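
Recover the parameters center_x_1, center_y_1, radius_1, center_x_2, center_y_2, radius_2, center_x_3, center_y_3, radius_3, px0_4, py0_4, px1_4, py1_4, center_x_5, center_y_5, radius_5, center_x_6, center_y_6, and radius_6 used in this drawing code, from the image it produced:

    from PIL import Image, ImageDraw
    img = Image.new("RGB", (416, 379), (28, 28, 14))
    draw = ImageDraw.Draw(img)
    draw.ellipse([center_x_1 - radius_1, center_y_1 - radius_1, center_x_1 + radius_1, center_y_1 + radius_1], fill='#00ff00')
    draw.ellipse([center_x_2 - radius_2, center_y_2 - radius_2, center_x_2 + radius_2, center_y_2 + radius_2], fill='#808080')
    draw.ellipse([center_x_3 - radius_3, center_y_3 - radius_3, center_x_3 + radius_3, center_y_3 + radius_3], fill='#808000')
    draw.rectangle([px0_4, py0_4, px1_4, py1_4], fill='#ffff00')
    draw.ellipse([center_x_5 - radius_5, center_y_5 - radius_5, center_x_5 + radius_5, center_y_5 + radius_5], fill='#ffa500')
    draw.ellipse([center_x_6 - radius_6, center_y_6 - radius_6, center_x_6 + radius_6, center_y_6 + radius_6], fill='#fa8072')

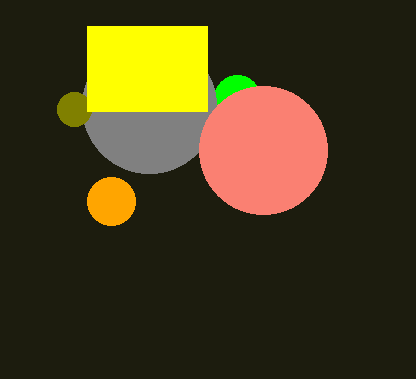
center_x_1 = 237; center_y_1 = 98; radius_1 = 23; center_x_2 = 149; center_y_2 = 106; radius_2 = 67; center_x_3 = 74; center_y_3 = 109; radius_3 = 17; px0_4 = 87; py0_4 = 26; px1_4 = 207; py1_4 = 111; center_x_5 = 111; center_y_5 = 201; radius_5 = 24; center_x_6 = 263; center_y_6 = 150; radius_6 = 64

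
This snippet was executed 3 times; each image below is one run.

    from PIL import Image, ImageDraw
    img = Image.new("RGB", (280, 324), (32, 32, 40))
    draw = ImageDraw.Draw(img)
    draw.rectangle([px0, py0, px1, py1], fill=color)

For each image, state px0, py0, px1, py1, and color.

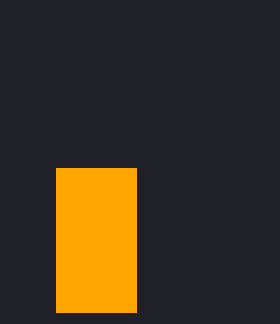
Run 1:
px0 = 56
py0 = 168
px1 = 136
py1 = 312
color = 'orange'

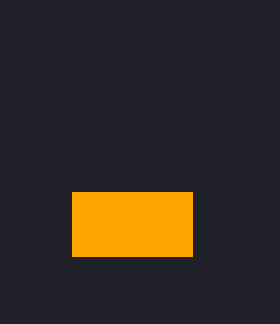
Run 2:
px0 = 72
py0 = 192
px1 = 192
py1 = 256
color = 'orange'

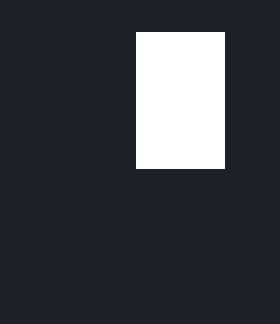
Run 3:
px0 = 136, py0 = 32, px1 = 224, py1 = 168, color = 'white'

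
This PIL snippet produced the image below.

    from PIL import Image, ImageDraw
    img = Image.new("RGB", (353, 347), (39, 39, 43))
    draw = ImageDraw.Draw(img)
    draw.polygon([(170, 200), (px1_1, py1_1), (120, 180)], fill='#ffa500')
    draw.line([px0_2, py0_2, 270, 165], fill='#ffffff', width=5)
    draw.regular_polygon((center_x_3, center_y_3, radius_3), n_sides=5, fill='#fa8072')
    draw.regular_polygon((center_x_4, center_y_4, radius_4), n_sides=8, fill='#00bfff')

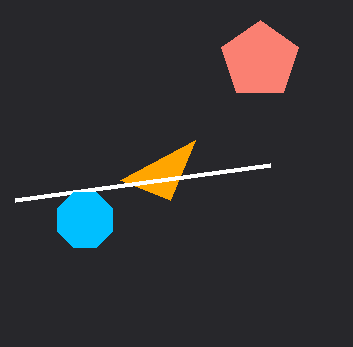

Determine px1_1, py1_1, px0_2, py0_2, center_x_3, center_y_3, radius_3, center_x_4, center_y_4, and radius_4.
px1_1 = 195
py1_1 = 140
px0_2 = 15
py0_2 = 200
center_x_3 = 260
center_y_3 = 60
radius_3 = 40
center_x_4 = 85
center_y_4 = 220
radius_4 = 30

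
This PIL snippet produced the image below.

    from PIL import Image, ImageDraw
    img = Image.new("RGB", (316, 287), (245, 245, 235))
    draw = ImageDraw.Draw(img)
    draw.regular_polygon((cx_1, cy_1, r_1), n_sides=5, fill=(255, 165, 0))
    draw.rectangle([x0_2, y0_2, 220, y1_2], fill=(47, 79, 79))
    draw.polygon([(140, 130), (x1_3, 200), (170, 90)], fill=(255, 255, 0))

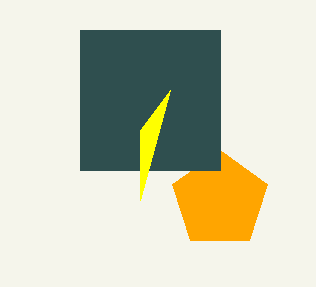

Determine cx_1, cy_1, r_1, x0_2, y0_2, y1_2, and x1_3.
cx_1 = 220, cy_1 = 200, r_1 = 50, x0_2 = 80, y0_2 = 30, y1_2 = 170, x1_3 = 140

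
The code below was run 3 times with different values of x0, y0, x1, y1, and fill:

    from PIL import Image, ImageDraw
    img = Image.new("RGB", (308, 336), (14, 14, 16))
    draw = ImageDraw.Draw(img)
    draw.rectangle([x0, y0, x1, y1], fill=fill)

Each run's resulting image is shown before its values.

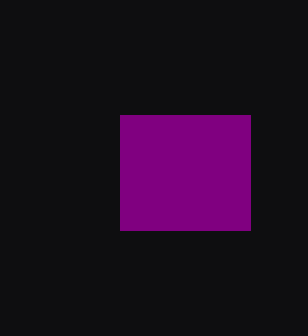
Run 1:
x0 = 120
y0 = 115
x1 = 250
y1 = 230
fill = 'purple'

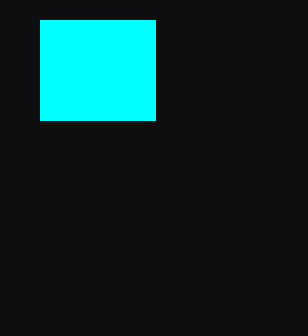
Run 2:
x0 = 40; y0 = 20; x1 = 155; y1 = 120; fill = 'cyan'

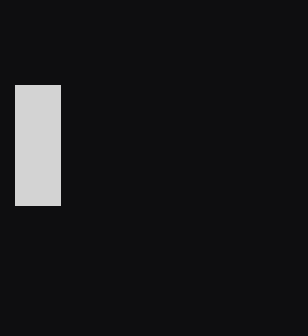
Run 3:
x0 = 15; y0 = 85; x1 = 60; y1 = 205; fill = 'lightgray'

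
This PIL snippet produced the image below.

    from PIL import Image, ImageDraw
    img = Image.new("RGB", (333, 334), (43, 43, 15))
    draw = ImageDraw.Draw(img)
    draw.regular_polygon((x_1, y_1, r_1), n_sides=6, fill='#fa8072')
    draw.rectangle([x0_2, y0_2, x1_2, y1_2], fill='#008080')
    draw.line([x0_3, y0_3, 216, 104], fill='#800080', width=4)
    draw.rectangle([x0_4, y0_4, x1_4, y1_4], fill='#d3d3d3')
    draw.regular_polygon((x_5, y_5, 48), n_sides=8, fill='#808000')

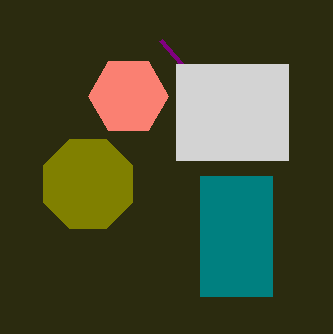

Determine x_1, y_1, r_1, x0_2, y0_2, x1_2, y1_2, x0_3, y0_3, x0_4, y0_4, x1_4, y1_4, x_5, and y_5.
x_1 = 128, y_1 = 96, r_1 = 40, x0_2 = 200, y0_2 = 176, x1_2 = 272, y1_2 = 296, x0_3 = 160, y0_3 = 40, x0_4 = 176, y0_4 = 64, x1_4 = 288, y1_4 = 160, x_5 = 88, y_5 = 184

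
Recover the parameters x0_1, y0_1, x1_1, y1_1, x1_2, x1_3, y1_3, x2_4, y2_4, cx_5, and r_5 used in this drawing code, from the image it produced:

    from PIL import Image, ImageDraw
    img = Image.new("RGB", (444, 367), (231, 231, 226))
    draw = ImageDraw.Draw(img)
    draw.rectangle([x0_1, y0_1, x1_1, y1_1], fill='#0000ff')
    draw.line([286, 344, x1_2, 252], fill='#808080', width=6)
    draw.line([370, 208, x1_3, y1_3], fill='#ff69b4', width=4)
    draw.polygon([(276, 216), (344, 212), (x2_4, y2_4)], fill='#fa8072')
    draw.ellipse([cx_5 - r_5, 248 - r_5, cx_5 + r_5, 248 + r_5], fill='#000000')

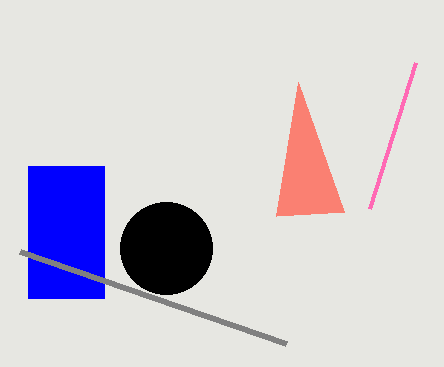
x0_1 = 28
y0_1 = 166
x1_1 = 104
y1_1 = 298
x1_2 = 20
x1_3 = 416
y1_3 = 62
x2_4 = 298
y2_4 = 82
cx_5 = 166
r_5 = 46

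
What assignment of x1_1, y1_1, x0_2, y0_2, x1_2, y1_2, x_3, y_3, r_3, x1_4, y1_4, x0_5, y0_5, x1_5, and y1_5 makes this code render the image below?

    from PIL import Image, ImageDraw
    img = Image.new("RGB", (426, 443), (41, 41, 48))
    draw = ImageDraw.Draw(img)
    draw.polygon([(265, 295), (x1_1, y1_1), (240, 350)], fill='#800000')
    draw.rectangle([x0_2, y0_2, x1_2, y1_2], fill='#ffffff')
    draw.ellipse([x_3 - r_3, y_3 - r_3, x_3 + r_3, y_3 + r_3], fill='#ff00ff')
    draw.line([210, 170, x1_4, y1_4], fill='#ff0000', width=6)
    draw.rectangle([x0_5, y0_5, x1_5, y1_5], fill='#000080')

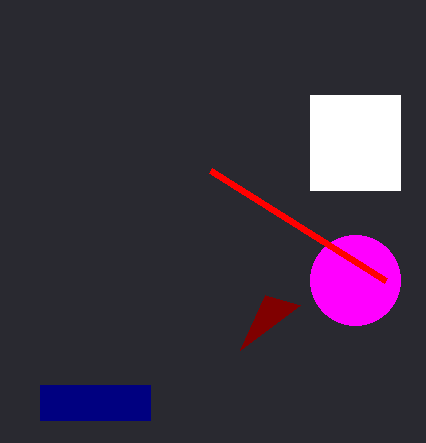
x1_1 = 300, y1_1 = 305, x0_2 = 310, y0_2 = 95, x1_2 = 400, y1_2 = 190, x_3 = 355, y_3 = 280, r_3 = 45, x1_4 = 385, y1_4 = 280, x0_5 = 40, y0_5 = 385, x1_5 = 150, y1_5 = 420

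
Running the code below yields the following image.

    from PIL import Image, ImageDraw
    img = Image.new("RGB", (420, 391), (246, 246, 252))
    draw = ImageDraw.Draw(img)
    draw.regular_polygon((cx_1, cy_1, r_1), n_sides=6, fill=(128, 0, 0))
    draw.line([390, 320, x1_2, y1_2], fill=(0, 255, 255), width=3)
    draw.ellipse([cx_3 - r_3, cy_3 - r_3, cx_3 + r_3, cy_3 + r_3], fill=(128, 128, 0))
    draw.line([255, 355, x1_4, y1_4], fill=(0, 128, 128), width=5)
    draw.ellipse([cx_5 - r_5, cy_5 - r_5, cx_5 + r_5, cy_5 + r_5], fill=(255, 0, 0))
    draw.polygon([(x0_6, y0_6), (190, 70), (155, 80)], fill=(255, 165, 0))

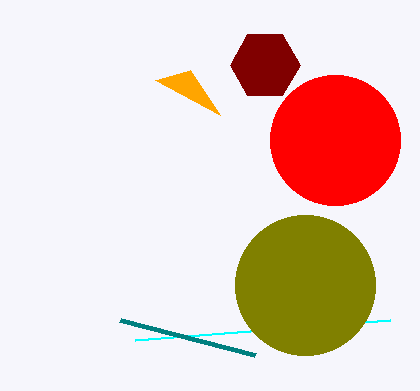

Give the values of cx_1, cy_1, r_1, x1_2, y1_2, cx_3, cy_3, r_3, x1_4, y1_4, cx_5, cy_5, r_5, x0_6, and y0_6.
cx_1 = 265, cy_1 = 65, r_1 = 35, x1_2 = 135, y1_2 = 340, cx_3 = 305, cy_3 = 285, r_3 = 70, x1_4 = 120, y1_4 = 320, cx_5 = 335, cy_5 = 140, r_5 = 65, x0_6 = 220, y0_6 = 115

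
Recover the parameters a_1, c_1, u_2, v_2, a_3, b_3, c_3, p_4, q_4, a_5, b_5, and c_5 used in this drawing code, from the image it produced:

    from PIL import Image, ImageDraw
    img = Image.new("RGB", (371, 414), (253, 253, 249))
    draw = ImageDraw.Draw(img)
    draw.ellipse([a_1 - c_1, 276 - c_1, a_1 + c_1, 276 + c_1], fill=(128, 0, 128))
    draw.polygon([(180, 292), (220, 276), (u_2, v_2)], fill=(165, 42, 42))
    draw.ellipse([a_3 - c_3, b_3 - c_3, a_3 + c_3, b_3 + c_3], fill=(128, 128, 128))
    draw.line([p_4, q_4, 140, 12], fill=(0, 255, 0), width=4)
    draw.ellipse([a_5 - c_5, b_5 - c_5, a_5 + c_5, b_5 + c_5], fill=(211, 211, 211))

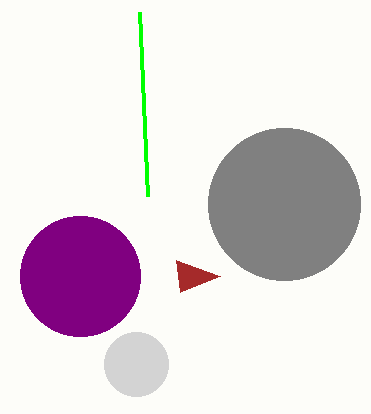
a_1 = 80
c_1 = 60
u_2 = 176
v_2 = 260
a_3 = 284
b_3 = 204
c_3 = 76
p_4 = 148
q_4 = 196
a_5 = 136
b_5 = 364
c_5 = 32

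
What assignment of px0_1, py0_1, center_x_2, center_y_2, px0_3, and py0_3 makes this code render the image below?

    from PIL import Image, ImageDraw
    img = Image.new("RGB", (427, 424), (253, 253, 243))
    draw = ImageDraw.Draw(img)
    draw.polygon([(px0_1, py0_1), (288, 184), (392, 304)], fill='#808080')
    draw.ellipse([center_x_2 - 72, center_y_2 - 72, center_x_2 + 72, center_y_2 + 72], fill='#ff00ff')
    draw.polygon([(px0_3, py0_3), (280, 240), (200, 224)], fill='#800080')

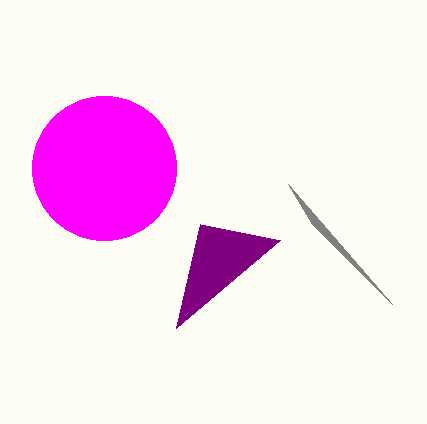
px0_1 = 312
py0_1 = 224
center_x_2 = 104
center_y_2 = 168
px0_3 = 176
py0_3 = 328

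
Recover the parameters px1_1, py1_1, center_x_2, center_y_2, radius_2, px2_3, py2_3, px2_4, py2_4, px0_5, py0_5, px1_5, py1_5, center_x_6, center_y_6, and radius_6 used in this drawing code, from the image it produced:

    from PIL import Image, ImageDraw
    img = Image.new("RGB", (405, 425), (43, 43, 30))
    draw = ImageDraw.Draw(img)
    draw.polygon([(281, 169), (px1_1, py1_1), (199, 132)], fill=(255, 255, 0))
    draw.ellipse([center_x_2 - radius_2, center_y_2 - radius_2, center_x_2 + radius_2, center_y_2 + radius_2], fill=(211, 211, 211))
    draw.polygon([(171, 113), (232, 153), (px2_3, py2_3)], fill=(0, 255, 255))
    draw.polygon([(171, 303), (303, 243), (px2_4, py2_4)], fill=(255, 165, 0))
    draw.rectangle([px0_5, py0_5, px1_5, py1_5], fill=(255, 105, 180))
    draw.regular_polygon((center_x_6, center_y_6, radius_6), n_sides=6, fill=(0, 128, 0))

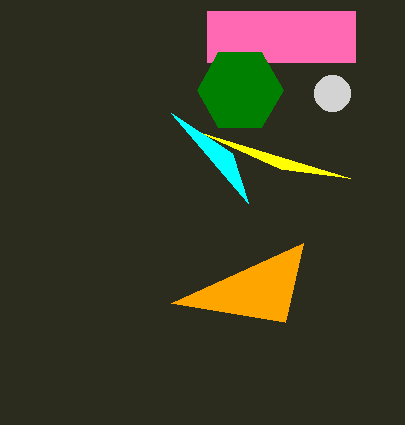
px1_1 = 350; py1_1 = 178; center_x_2 = 332; center_y_2 = 93; radius_2 = 18; px2_3 = 248; py2_3 = 203; px2_4 = 285; py2_4 = 322; px0_5 = 207; py0_5 = 11; px1_5 = 355; py1_5 = 62; center_x_6 = 240; center_y_6 = 90; radius_6 = 43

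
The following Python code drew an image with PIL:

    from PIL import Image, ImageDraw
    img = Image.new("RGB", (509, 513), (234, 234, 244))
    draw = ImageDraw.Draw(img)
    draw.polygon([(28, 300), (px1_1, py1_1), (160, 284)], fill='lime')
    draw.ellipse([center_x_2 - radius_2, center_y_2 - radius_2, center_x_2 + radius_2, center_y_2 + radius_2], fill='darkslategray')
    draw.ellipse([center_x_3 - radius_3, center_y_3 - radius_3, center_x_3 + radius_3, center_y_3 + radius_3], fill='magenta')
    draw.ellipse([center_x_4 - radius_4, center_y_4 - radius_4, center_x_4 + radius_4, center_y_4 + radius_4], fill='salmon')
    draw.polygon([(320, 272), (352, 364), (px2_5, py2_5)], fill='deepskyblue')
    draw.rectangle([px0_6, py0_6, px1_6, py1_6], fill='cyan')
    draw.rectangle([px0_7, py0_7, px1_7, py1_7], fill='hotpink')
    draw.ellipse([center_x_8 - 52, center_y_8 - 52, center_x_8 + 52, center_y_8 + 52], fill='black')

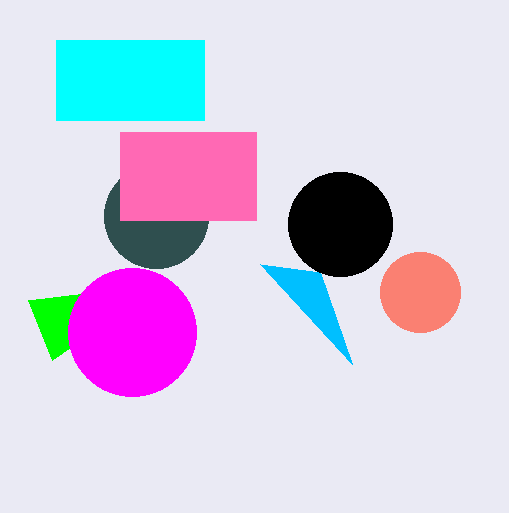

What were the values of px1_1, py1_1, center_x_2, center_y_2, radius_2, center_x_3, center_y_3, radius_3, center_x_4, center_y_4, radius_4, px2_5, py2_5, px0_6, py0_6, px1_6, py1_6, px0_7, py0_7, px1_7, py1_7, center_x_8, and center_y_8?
px1_1 = 52; py1_1 = 360; center_x_2 = 156; center_y_2 = 216; radius_2 = 52; center_x_3 = 132; center_y_3 = 332; radius_3 = 64; center_x_4 = 420; center_y_4 = 292; radius_4 = 40; px2_5 = 260; py2_5 = 264; px0_6 = 56; py0_6 = 40; px1_6 = 204; py1_6 = 120; px0_7 = 120; py0_7 = 132; px1_7 = 256; py1_7 = 220; center_x_8 = 340; center_y_8 = 224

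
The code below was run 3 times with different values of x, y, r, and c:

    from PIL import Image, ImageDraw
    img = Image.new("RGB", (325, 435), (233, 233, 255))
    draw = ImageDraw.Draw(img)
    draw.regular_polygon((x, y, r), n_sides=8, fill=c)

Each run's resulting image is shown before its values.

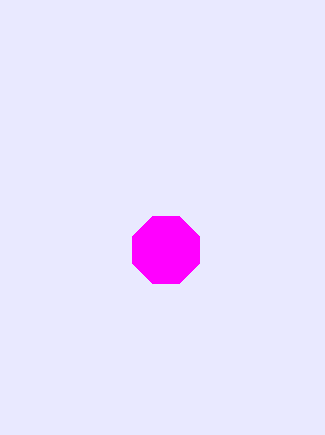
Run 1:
x = 166, y = 250, r = 36, c = 'magenta'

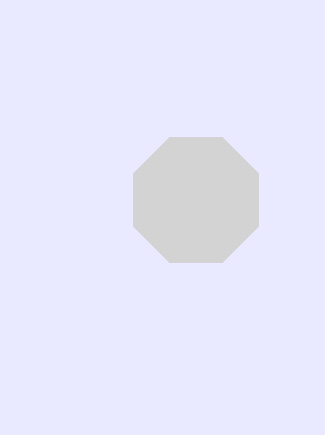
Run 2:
x = 196; y = 200; r = 68; c = 'lightgray'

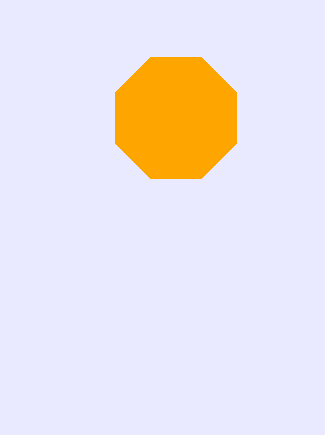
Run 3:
x = 176, y = 118, r = 66, c = 'orange'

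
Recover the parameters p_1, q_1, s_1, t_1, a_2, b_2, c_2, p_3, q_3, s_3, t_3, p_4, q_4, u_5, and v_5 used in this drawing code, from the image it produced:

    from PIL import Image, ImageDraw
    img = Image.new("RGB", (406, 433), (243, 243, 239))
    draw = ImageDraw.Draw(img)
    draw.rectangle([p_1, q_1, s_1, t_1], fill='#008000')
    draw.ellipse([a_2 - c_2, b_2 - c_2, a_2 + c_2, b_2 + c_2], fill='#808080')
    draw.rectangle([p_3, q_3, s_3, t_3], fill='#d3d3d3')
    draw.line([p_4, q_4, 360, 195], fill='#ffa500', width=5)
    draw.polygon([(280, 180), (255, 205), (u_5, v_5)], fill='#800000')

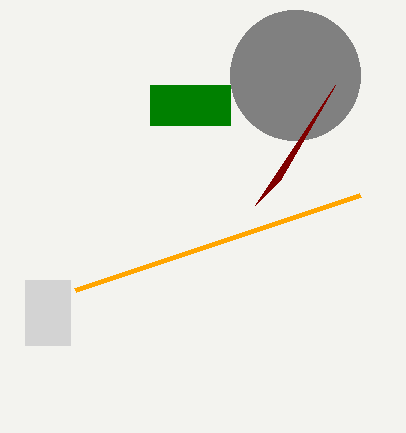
p_1 = 150
q_1 = 85
s_1 = 230
t_1 = 125
a_2 = 295
b_2 = 75
c_2 = 65
p_3 = 25
q_3 = 280
s_3 = 70
t_3 = 345
p_4 = 75
q_4 = 290
u_5 = 335
v_5 = 85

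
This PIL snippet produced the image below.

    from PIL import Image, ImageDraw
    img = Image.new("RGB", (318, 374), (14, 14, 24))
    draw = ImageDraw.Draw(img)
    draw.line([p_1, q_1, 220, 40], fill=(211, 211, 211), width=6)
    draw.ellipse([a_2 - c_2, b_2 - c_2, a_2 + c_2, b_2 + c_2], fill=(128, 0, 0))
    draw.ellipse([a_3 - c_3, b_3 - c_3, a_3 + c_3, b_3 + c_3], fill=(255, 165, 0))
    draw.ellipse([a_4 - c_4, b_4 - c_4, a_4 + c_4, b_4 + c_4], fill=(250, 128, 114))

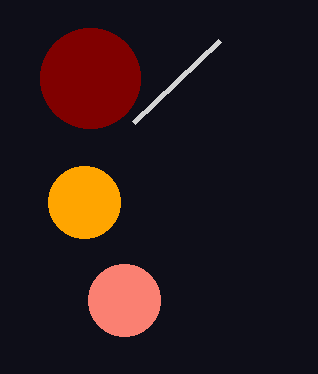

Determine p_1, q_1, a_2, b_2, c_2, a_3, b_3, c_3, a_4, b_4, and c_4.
p_1 = 134, q_1 = 122, a_2 = 90, b_2 = 78, c_2 = 50, a_3 = 84, b_3 = 202, c_3 = 36, a_4 = 124, b_4 = 300, c_4 = 36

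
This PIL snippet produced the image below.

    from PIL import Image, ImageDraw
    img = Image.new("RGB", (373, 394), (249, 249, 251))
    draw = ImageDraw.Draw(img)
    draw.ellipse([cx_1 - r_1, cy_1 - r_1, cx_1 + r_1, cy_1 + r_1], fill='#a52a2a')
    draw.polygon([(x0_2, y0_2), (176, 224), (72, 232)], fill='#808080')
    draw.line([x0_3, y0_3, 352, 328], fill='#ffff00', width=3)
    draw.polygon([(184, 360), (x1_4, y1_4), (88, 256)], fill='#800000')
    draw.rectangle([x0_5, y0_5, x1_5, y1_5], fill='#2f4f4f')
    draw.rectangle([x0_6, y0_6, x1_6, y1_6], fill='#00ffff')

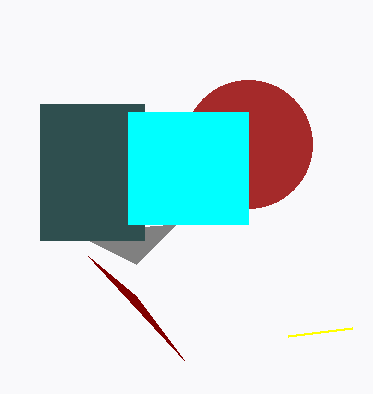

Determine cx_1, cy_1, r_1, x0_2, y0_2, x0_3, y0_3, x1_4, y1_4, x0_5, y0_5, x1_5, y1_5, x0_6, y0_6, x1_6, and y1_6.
cx_1 = 248
cy_1 = 144
r_1 = 64
x0_2 = 136
y0_2 = 264
x0_3 = 288
y0_3 = 336
x1_4 = 136
y1_4 = 296
x0_5 = 40
y0_5 = 104
x1_5 = 144
y1_5 = 240
x0_6 = 128
y0_6 = 112
x1_6 = 248
y1_6 = 224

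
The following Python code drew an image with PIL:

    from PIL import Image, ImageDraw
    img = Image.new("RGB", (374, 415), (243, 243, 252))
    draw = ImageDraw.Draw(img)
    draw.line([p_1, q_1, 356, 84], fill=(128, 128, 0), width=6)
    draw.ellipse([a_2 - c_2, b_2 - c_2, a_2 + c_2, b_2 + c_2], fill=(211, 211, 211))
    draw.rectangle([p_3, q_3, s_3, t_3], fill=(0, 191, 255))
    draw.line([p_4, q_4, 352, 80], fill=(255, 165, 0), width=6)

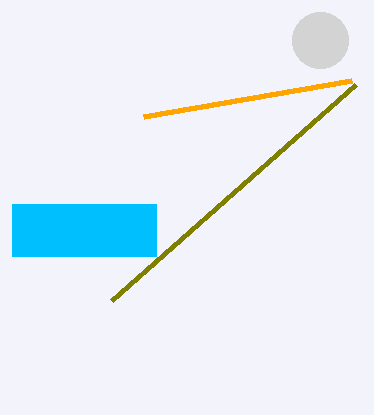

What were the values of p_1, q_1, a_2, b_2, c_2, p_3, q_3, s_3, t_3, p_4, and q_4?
p_1 = 112, q_1 = 300, a_2 = 320, b_2 = 40, c_2 = 28, p_3 = 12, q_3 = 204, s_3 = 156, t_3 = 256, p_4 = 144, q_4 = 116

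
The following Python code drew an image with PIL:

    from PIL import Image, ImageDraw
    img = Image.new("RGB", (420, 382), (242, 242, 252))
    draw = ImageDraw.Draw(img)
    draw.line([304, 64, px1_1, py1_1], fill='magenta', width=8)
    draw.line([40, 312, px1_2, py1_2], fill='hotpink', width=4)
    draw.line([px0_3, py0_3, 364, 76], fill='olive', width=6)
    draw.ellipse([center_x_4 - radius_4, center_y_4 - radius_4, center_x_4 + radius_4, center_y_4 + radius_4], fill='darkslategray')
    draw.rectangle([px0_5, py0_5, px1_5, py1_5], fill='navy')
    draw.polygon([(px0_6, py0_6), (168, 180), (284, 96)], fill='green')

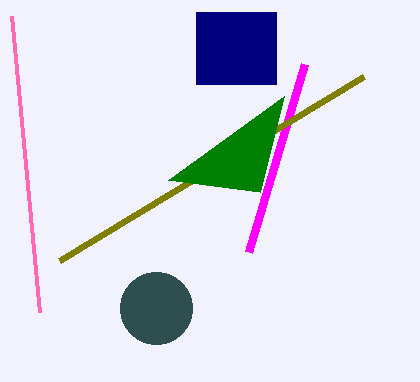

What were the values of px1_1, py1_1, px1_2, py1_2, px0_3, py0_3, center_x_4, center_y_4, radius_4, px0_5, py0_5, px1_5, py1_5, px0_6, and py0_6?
px1_1 = 248
py1_1 = 252
px1_2 = 12
py1_2 = 16
px0_3 = 60
py0_3 = 260
center_x_4 = 156
center_y_4 = 308
radius_4 = 36
px0_5 = 196
py0_5 = 12
px1_5 = 276
py1_5 = 84
px0_6 = 260
py0_6 = 192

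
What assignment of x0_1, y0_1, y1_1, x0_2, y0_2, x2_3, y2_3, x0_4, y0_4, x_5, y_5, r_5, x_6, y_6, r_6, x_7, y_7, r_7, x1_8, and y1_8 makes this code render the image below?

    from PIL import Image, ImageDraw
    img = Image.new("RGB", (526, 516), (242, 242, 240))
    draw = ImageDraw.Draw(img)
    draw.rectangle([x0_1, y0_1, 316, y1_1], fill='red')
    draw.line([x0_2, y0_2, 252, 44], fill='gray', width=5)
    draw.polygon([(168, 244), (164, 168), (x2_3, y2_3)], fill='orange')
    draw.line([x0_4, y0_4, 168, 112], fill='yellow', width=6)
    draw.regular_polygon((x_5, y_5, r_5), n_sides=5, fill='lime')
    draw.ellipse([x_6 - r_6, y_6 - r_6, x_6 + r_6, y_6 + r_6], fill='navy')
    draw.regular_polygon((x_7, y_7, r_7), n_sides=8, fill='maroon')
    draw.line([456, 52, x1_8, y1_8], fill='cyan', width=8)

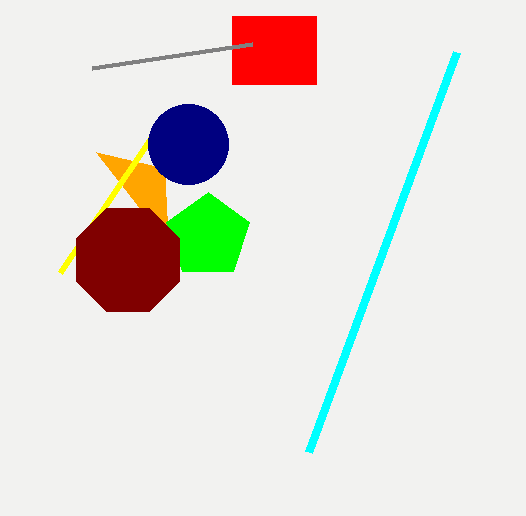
x0_1 = 232
y0_1 = 16
y1_1 = 84
x0_2 = 92
y0_2 = 68
x2_3 = 96
y2_3 = 152
x0_4 = 60
y0_4 = 272
x_5 = 208
y_5 = 236
r_5 = 44
x_6 = 188
y_6 = 144
r_6 = 40
x_7 = 128
y_7 = 260
r_7 = 56
x1_8 = 308
y1_8 = 452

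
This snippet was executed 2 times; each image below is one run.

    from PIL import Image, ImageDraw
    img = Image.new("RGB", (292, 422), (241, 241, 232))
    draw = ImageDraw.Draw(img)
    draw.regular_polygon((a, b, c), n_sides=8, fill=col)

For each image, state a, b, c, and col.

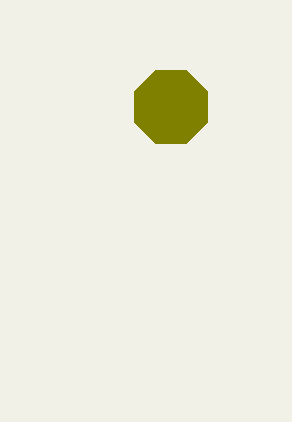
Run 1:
a = 171
b = 107
c = 40
col = 'olive'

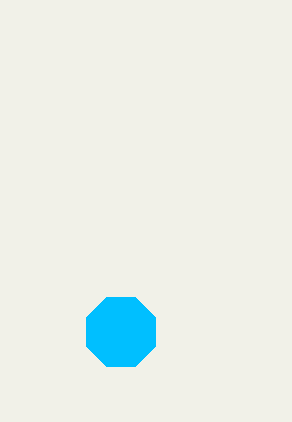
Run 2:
a = 121, b = 332, c = 37, col = 'deepskyblue'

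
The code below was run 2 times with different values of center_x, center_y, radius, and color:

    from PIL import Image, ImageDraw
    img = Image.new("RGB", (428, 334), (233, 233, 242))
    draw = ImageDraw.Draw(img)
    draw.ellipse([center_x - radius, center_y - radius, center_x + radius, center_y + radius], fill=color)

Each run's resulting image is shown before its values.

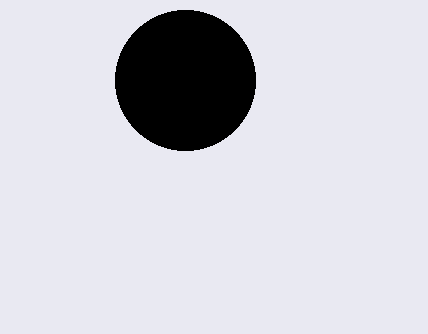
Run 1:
center_x = 185
center_y = 80
radius = 70
color = 'black'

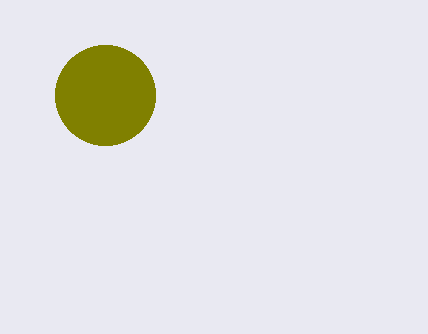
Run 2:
center_x = 105
center_y = 95
radius = 50
color = 'olive'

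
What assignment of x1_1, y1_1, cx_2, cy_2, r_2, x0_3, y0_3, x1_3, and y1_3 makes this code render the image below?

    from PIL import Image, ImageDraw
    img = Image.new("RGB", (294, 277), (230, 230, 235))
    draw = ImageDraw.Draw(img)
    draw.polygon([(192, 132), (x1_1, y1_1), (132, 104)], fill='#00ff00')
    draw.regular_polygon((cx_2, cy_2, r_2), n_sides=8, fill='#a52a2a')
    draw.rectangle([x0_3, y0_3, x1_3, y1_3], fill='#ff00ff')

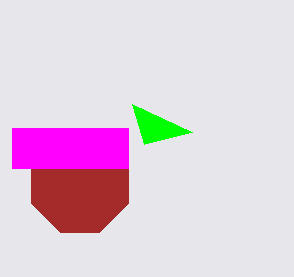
x1_1 = 144
y1_1 = 144
cx_2 = 80
cy_2 = 184
r_2 = 52
x0_3 = 12
y0_3 = 128
x1_3 = 128
y1_3 = 168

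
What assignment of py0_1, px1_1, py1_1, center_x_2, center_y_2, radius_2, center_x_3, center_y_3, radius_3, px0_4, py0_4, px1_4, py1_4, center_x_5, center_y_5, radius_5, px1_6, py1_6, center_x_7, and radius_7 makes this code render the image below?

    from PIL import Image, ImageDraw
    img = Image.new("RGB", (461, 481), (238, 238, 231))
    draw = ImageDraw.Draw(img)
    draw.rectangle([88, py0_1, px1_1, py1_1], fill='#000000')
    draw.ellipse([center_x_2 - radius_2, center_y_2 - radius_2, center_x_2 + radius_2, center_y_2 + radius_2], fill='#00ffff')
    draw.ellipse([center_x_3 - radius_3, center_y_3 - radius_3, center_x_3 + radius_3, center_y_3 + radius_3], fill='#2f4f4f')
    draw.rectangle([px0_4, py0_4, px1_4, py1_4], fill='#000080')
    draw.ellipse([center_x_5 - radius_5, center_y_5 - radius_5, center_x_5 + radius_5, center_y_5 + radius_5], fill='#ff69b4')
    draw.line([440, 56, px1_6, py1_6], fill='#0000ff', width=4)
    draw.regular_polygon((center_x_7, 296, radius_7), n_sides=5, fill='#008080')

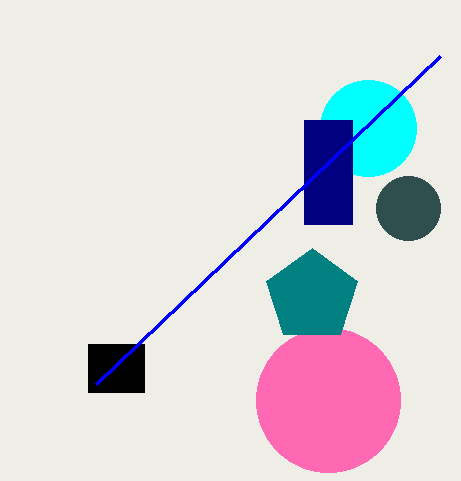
py0_1 = 344, px1_1 = 144, py1_1 = 392, center_x_2 = 368, center_y_2 = 128, radius_2 = 48, center_x_3 = 408, center_y_3 = 208, radius_3 = 32, px0_4 = 304, py0_4 = 120, px1_4 = 352, py1_4 = 224, center_x_5 = 328, center_y_5 = 400, radius_5 = 72, px1_6 = 96, py1_6 = 384, center_x_7 = 312, radius_7 = 48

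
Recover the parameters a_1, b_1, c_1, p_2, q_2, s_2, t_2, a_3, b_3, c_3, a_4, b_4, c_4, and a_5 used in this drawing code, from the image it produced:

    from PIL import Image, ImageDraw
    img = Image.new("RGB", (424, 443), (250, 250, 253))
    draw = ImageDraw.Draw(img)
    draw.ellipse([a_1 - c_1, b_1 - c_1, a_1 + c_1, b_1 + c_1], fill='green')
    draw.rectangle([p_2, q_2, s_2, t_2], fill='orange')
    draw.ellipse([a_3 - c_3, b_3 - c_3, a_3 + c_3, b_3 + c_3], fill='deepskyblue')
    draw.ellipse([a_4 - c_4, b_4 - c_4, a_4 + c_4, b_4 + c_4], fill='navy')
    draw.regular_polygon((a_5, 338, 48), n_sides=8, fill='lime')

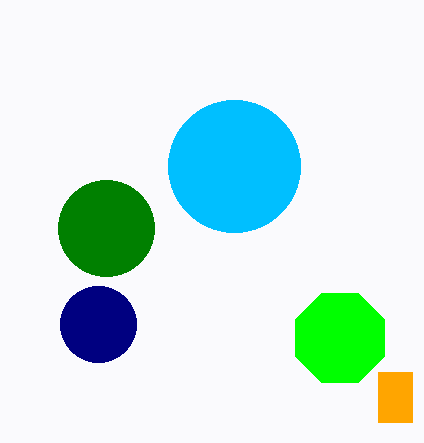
a_1 = 106, b_1 = 228, c_1 = 48, p_2 = 378, q_2 = 372, s_2 = 412, t_2 = 422, a_3 = 234, b_3 = 166, c_3 = 66, a_4 = 98, b_4 = 324, c_4 = 38, a_5 = 340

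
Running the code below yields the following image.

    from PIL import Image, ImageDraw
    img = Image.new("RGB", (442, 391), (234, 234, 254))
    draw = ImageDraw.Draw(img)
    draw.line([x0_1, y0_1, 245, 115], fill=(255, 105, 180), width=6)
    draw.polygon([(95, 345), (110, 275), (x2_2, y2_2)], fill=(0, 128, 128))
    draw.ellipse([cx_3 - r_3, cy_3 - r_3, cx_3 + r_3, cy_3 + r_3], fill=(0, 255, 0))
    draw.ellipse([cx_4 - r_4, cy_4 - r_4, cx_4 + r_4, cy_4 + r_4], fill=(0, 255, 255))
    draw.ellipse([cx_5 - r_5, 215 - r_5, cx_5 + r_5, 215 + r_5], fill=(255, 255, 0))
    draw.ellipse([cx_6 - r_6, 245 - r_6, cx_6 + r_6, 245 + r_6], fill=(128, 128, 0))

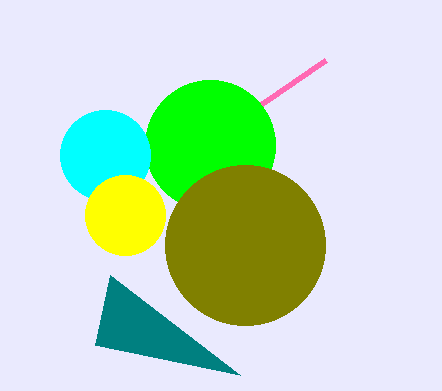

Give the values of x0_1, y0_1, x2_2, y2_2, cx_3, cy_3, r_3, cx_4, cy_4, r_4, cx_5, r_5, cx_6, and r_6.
x0_1 = 325, y0_1 = 60, x2_2 = 240, y2_2 = 375, cx_3 = 210, cy_3 = 145, r_3 = 65, cx_4 = 105, cy_4 = 155, r_4 = 45, cx_5 = 125, r_5 = 40, cx_6 = 245, r_6 = 80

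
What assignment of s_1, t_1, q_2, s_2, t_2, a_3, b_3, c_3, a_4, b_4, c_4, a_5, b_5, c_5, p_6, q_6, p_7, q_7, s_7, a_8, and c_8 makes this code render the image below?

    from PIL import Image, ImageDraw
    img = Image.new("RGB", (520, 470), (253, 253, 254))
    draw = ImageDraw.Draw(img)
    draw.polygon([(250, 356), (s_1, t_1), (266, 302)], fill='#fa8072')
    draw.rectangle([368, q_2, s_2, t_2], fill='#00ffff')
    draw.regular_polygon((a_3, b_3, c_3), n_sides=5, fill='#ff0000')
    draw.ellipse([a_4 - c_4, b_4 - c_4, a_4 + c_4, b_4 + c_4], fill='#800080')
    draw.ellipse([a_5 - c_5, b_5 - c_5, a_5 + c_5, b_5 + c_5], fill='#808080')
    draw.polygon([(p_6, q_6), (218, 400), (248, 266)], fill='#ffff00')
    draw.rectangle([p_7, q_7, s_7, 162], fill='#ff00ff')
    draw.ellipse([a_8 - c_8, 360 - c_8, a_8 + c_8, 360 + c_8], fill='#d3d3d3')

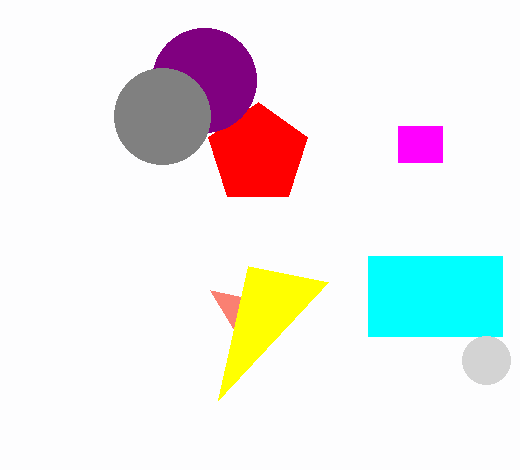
s_1 = 210
t_1 = 290
q_2 = 256
s_2 = 502
t_2 = 336
a_3 = 258
b_3 = 154
c_3 = 52
a_4 = 204
b_4 = 80
c_4 = 52
a_5 = 162
b_5 = 116
c_5 = 48
p_6 = 328
q_6 = 282
p_7 = 398
q_7 = 126
s_7 = 442
a_8 = 486
c_8 = 24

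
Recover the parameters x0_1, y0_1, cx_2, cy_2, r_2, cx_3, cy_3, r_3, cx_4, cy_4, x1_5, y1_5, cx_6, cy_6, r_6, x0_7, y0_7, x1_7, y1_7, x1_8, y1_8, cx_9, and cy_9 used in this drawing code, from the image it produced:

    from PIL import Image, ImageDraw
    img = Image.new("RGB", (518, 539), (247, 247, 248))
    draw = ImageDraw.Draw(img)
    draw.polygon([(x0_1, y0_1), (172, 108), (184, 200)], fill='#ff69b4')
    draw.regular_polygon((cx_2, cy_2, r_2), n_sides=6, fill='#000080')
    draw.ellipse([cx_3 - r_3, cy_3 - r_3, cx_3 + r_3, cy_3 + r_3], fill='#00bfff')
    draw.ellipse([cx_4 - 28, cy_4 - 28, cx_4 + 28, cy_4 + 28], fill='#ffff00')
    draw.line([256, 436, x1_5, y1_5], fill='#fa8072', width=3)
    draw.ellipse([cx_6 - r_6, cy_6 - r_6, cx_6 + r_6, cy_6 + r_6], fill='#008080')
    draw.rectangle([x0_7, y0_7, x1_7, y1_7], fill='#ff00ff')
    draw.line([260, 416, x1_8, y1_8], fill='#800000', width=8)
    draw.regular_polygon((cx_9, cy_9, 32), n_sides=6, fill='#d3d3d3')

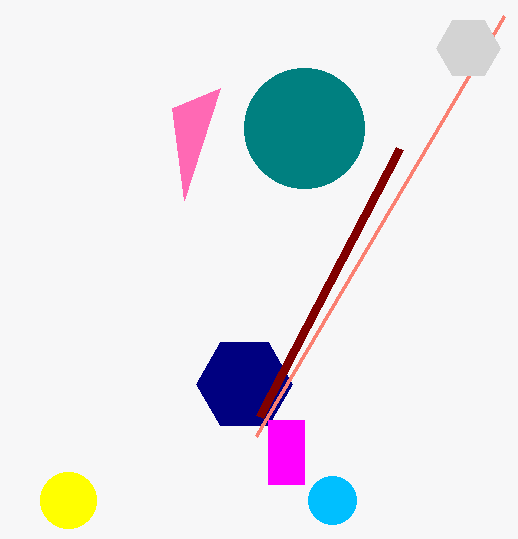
x0_1 = 220
y0_1 = 88
cx_2 = 244
cy_2 = 384
r_2 = 48
cx_3 = 332
cy_3 = 500
r_3 = 24
cx_4 = 68
cy_4 = 500
x1_5 = 504
y1_5 = 16
cx_6 = 304
cy_6 = 128
r_6 = 60
x0_7 = 268
y0_7 = 420
x1_7 = 304
y1_7 = 484
x1_8 = 400
y1_8 = 148
cx_9 = 468
cy_9 = 48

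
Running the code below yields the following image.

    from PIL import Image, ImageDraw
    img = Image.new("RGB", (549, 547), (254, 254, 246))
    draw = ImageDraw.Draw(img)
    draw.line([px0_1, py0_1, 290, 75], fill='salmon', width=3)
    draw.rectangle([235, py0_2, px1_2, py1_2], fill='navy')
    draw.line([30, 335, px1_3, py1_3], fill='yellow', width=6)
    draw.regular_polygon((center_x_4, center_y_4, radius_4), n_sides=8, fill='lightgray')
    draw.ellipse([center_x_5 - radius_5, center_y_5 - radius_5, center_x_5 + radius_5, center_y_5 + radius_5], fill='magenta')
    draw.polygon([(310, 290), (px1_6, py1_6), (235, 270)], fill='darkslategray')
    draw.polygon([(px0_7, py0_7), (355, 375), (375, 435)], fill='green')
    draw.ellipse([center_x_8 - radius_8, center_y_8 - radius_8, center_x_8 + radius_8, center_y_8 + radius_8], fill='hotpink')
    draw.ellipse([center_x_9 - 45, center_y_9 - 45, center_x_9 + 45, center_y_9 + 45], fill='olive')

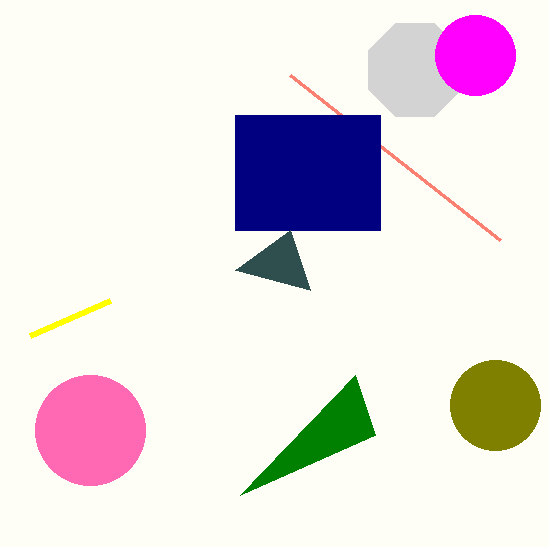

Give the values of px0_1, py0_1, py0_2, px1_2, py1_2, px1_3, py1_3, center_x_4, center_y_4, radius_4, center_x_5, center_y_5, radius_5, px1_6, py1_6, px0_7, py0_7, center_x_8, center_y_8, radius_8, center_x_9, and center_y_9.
px0_1 = 500, py0_1 = 240, py0_2 = 115, px1_2 = 380, py1_2 = 230, px1_3 = 110, py1_3 = 300, center_x_4 = 415, center_y_4 = 70, radius_4 = 50, center_x_5 = 475, center_y_5 = 55, radius_5 = 40, px1_6 = 290, py1_6 = 230, px0_7 = 240, py0_7 = 495, center_x_8 = 90, center_y_8 = 430, radius_8 = 55, center_x_9 = 495, center_y_9 = 405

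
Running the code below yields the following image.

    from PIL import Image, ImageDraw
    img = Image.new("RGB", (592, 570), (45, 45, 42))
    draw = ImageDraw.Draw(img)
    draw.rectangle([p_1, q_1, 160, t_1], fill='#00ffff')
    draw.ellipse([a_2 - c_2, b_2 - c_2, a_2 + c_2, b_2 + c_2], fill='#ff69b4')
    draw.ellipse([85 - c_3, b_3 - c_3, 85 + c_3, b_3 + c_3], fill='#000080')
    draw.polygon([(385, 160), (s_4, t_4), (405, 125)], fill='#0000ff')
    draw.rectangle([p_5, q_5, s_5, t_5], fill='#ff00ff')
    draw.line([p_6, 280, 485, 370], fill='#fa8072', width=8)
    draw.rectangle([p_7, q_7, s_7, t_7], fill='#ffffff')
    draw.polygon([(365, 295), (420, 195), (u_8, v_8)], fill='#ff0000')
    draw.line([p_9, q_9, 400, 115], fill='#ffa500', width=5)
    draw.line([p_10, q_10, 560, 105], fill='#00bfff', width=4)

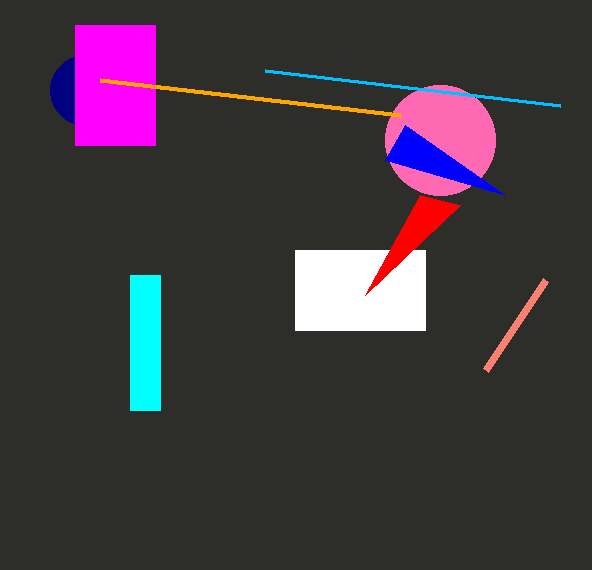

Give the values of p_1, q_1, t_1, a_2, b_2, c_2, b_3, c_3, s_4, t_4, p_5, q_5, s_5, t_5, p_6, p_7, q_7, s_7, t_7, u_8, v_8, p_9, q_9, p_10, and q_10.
p_1 = 130
q_1 = 275
t_1 = 410
a_2 = 440
b_2 = 140
c_2 = 55
b_3 = 90
c_3 = 35
s_4 = 505
t_4 = 195
p_5 = 75
q_5 = 25
s_5 = 155
t_5 = 145
p_6 = 545
p_7 = 295
q_7 = 250
s_7 = 425
t_7 = 330
u_8 = 460
v_8 = 205
p_9 = 100
q_9 = 80
p_10 = 265
q_10 = 70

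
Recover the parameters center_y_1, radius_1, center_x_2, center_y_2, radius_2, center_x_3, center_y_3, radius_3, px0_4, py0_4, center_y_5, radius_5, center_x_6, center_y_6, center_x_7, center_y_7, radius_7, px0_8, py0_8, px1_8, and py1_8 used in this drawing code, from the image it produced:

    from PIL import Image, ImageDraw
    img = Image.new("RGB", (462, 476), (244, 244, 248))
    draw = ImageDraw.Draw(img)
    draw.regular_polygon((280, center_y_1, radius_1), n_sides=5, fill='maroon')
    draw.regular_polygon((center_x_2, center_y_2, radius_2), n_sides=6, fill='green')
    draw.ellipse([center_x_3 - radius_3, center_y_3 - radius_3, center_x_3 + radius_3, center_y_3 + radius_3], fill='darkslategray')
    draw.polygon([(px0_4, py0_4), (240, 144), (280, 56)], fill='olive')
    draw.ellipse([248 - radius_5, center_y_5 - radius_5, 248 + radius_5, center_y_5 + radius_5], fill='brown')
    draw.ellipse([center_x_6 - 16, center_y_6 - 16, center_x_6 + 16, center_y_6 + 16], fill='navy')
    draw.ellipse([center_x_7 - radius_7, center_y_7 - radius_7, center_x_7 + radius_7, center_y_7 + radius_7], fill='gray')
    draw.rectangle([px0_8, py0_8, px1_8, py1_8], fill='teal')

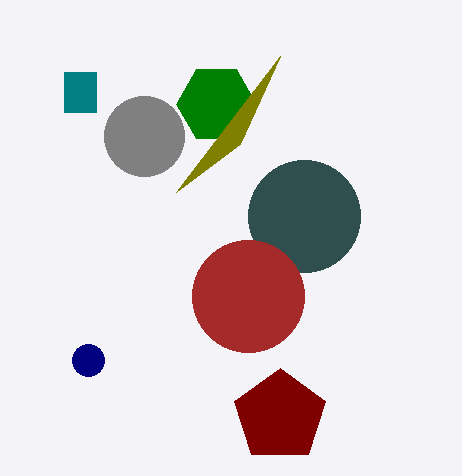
center_y_1 = 416, radius_1 = 48, center_x_2 = 216, center_y_2 = 104, radius_2 = 40, center_x_3 = 304, center_y_3 = 216, radius_3 = 56, px0_4 = 176, py0_4 = 192, center_y_5 = 296, radius_5 = 56, center_x_6 = 88, center_y_6 = 360, center_x_7 = 144, center_y_7 = 136, radius_7 = 40, px0_8 = 64, py0_8 = 72, px1_8 = 96, py1_8 = 112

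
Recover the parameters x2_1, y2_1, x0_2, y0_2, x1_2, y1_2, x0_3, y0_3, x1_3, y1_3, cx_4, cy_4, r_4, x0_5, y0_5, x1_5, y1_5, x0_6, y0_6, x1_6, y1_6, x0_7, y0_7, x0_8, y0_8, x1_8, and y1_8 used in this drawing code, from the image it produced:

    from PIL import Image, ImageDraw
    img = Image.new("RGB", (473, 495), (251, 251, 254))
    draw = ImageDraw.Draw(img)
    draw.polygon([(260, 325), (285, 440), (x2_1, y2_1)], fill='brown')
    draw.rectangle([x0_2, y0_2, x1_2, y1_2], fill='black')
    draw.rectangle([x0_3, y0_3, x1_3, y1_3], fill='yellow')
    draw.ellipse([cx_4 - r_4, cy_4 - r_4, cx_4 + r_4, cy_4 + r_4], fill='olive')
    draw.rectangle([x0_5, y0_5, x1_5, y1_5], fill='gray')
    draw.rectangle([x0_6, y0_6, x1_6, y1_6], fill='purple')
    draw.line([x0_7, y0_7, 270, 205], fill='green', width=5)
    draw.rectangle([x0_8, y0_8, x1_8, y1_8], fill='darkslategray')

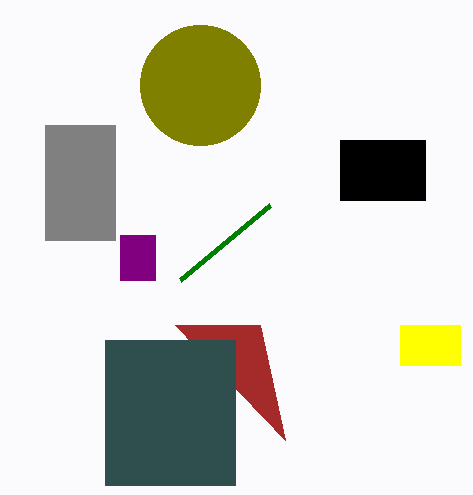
x2_1 = 175, y2_1 = 325, x0_2 = 340, y0_2 = 140, x1_2 = 425, y1_2 = 200, x0_3 = 400, y0_3 = 325, x1_3 = 460, y1_3 = 365, cx_4 = 200, cy_4 = 85, r_4 = 60, x0_5 = 45, y0_5 = 125, x1_5 = 115, y1_5 = 240, x0_6 = 120, y0_6 = 235, x1_6 = 155, y1_6 = 280, x0_7 = 180, y0_7 = 280, x0_8 = 105, y0_8 = 340, x1_8 = 235, y1_8 = 485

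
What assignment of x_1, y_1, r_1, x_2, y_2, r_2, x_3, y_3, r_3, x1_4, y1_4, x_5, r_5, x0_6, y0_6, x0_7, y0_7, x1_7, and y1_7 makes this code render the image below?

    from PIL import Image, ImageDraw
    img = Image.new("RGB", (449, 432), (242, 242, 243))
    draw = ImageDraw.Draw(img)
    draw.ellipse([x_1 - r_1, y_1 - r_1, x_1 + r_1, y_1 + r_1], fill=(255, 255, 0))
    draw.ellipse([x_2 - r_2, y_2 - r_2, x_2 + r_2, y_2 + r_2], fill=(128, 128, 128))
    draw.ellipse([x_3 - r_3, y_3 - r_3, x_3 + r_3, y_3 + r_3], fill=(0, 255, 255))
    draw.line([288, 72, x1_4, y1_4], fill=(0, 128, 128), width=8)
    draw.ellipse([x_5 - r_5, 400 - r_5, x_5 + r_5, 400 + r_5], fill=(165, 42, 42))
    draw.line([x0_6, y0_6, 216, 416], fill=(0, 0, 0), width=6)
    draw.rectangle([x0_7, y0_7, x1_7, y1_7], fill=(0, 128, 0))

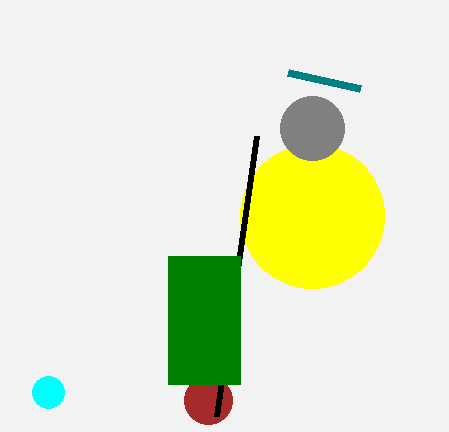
x_1 = 312, y_1 = 216, r_1 = 72, x_2 = 312, y_2 = 128, r_2 = 32, x_3 = 48, y_3 = 392, r_3 = 16, x1_4 = 360, y1_4 = 88, x_5 = 208, r_5 = 24, x0_6 = 256, y0_6 = 136, x0_7 = 168, y0_7 = 256, x1_7 = 240, y1_7 = 384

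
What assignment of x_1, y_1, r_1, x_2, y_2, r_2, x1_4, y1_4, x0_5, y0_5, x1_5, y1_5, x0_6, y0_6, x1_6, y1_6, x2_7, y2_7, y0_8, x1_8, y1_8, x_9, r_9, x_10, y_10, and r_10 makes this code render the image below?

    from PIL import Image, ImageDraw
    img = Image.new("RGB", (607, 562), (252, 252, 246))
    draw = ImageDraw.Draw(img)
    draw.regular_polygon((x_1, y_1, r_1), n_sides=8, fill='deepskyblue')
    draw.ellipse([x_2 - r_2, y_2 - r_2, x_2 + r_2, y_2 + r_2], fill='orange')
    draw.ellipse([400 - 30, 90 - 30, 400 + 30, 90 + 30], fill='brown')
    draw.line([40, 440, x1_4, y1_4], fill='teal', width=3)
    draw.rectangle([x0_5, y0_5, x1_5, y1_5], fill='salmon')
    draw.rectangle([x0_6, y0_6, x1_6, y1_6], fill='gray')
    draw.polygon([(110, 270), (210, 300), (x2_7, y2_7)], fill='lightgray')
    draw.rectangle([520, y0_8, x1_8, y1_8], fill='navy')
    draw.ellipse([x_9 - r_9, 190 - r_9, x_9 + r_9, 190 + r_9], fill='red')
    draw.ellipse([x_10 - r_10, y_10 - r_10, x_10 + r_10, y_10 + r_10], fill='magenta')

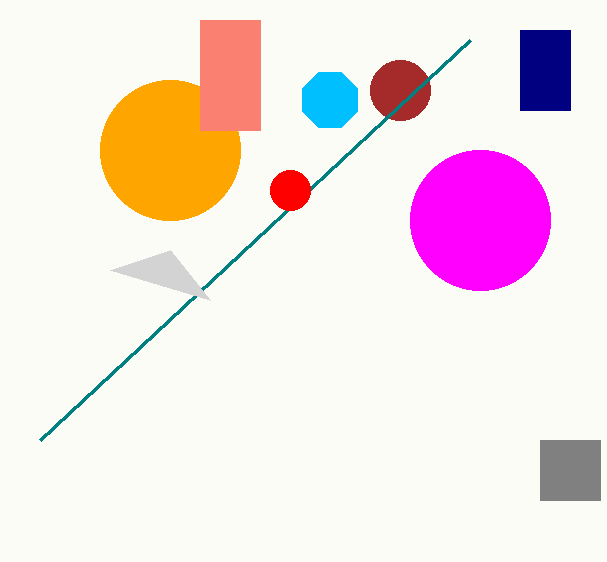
x_1 = 330; y_1 = 100; r_1 = 30; x_2 = 170; y_2 = 150; r_2 = 70; x1_4 = 470; y1_4 = 40; x0_5 = 200; y0_5 = 20; x1_5 = 260; y1_5 = 130; x0_6 = 540; y0_6 = 440; x1_6 = 600; y1_6 = 500; x2_7 = 170; y2_7 = 250; y0_8 = 30; x1_8 = 570; y1_8 = 110; x_9 = 290; r_9 = 20; x_10 = 480; y_10 = 220; r_10 = 70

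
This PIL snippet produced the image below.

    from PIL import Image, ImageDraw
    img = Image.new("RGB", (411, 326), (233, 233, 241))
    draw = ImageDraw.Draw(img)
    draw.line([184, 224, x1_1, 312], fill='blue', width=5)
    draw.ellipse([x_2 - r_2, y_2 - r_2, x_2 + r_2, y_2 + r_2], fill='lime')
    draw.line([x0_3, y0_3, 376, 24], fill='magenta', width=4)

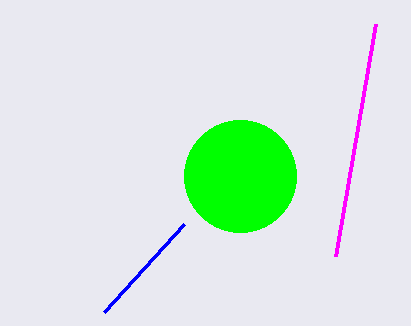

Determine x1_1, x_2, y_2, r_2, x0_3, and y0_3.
x1_1 = 104
x_2 = 240
y_2 = 176
r_2 = 56
x0_3 = 336
y0_3 = 256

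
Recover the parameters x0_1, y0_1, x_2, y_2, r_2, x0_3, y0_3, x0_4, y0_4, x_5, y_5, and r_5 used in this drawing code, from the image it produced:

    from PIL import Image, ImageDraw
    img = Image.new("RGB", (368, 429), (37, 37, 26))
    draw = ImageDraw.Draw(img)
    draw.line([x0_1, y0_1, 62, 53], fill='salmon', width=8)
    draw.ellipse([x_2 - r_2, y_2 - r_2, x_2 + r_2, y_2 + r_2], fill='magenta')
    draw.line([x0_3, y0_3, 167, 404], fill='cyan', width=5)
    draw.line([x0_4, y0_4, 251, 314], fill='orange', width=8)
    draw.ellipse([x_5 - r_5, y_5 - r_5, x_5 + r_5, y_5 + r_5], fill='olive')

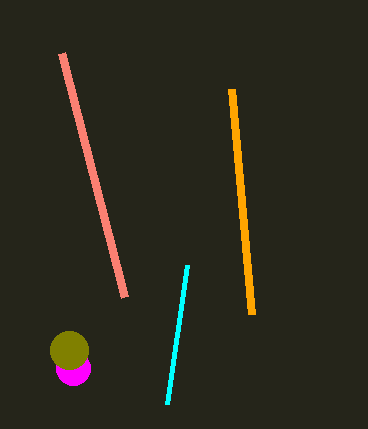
x0_1 = 125, y0_1 = 297, x_2 = 73, y_2 = 368, r_2 = 17, x0_3 = 187, y0_3 = 265, x0_4 = 231, y0_4 = 89, x_5 = 69, y_5 = 350, r_5 = 19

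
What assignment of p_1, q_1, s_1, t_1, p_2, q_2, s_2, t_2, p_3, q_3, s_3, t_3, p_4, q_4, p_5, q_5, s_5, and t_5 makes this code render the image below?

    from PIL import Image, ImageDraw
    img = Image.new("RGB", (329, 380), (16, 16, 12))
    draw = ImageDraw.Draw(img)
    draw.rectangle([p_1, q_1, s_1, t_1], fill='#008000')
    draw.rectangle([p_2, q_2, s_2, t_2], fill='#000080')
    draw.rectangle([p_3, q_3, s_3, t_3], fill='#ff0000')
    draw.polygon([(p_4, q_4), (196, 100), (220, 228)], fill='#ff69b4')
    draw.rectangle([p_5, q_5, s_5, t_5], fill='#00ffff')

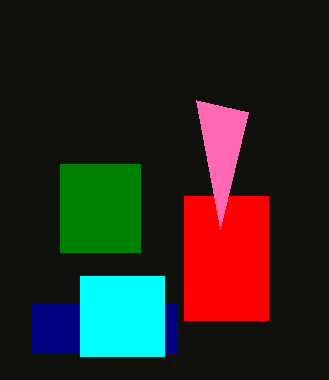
p_1 = 60; q_1 = 164; s_1 = 140; t_1 = 252; p_2 = 32; q_2 = 304; s_2 = 176; t_2 = 352; p_3 = 184; q_3 = 196; s_3 = 268; t_3 = 320; p_4 = 248; q_4 = 112; p_5 = 80; q_5 = 276; s_5 = 164; t_5 = 356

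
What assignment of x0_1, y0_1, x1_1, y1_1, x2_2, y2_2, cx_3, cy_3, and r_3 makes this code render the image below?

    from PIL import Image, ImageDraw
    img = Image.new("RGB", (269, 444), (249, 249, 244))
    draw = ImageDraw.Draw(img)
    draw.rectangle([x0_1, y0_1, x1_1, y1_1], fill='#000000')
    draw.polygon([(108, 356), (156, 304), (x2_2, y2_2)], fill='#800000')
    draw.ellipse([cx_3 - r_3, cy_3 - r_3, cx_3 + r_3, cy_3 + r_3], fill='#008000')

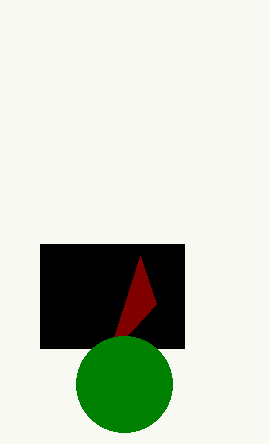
x0_1 = 40
y0_1 = 244
x1_1 = 184
y1_1 = 348
x2_2 = 140
y2_2 = 256
cx_3 = 124
cy_3 = 384
r_3 = 48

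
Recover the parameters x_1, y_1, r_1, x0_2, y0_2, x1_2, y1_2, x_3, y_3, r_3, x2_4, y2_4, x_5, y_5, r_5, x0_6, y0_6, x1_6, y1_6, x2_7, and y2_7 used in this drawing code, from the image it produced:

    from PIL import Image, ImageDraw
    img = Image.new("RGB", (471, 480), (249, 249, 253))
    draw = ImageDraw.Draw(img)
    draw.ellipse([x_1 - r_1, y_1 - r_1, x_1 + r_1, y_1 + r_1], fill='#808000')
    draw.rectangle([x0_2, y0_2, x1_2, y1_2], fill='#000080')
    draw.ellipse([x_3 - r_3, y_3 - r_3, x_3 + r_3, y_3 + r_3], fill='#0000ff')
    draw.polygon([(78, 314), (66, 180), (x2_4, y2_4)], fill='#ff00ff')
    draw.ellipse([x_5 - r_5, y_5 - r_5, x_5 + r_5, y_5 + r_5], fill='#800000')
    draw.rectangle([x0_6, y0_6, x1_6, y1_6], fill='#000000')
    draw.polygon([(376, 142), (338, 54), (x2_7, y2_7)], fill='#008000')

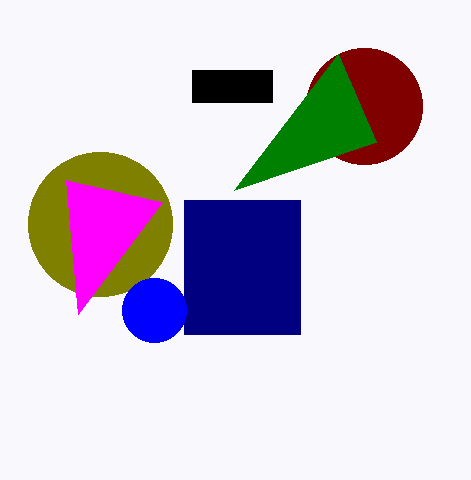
x_1 = 100; y_1 = 224; r_1 = 72; x0_2 = 184; y0_2 = 200; x1_2 = 300; y1_2 = 334; x_3 = 154; y_3 = 310; r_3 = 32; x2_4 = 162; y2_4 = 202; x_5 = 364; y_5 = 106; r_5 = 58; x0_6 = 192; y0_6 = 70; x1_6 = 272; y1_6 = 102; x2_7 = 234; y2_7 = 190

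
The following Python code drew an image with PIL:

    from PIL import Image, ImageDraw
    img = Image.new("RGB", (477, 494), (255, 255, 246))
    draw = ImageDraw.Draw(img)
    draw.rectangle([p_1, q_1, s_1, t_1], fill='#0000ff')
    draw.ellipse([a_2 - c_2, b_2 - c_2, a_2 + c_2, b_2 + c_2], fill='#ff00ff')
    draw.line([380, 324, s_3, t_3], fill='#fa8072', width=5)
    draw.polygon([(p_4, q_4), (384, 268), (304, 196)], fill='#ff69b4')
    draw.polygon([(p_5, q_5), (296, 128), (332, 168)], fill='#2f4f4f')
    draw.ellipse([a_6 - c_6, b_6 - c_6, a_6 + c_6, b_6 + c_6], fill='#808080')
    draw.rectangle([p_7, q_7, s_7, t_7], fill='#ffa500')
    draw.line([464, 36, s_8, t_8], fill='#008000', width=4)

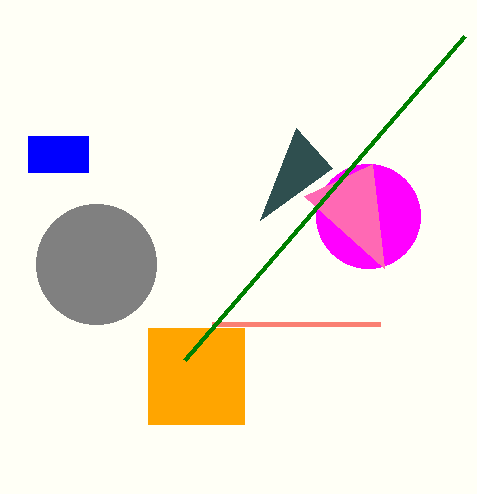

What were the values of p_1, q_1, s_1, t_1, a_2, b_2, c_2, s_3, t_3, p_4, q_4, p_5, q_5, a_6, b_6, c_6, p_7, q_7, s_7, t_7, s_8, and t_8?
p_1 = 28
q_1 = 136
s_1 = 88
t_1 = 172
a_2 = 368
b_2 = 216
c_2 = 52
s_3 = 212
t_3 = 324
p_4 = 372
q_4 = 164
p_5 = 260
q_5 = 220
a_6 = 96
b_6 = 264
c_6 = 60
p_7 = 148
q_7 = 328
s_7 = 244
t_7 = 424
s_8 = 184
t_8 = 360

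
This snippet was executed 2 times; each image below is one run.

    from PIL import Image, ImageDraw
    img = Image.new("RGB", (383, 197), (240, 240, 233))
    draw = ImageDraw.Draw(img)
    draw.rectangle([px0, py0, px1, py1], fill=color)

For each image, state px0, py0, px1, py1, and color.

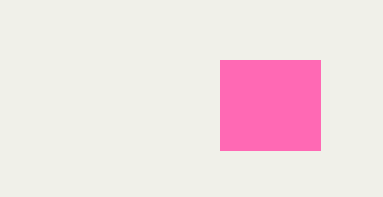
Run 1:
px0 = 220, py0 = 60, px1 = 320, py1 = 150, color = 'hotpink'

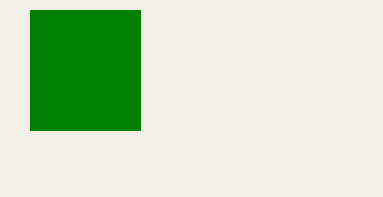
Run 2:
px0 = 30
py0 = 10
px1 = 140
py1 = 130
color = 'green'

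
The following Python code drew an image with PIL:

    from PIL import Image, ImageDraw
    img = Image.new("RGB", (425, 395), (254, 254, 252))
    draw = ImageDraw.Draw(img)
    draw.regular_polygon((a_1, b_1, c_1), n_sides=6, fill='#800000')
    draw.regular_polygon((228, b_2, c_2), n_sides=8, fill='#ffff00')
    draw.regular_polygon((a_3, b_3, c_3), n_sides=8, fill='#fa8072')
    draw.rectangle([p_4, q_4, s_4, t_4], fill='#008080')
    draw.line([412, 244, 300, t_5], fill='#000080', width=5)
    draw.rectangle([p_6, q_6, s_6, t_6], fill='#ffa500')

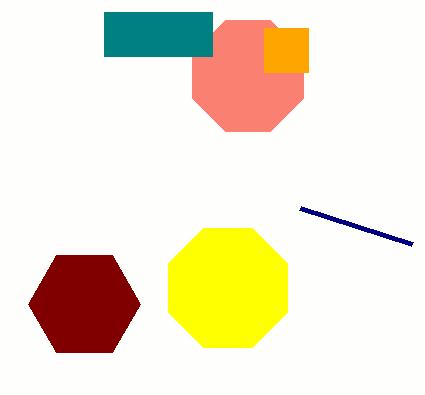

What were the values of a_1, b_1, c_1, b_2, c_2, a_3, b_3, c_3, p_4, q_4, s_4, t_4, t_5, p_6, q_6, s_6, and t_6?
a_1 = 84, b_1 = 304, c_1 = 56, b_2 = 288, c_2 = 64, a_3 = 248, b_3 = 76, c_3 = 60, p_4 = 104, q_4 = 12, s_4 = 212, t_4 = 56, t_5 = 208, p_6 = 264, q_6 = 28, s_6 = 308, t_6 = 72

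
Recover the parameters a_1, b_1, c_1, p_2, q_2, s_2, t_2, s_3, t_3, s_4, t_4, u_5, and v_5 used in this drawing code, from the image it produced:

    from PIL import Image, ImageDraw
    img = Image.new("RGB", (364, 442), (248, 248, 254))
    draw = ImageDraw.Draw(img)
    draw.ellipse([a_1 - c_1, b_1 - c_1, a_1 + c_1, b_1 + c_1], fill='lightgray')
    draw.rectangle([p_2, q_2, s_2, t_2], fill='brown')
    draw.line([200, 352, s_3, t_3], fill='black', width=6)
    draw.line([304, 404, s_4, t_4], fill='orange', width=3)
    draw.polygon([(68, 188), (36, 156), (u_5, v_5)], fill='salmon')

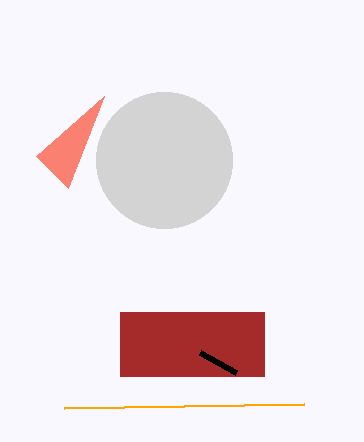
a_1 = 164
b_1 = 160
c_1 = 68
p_2 = 120
q_2 = 312
s_2 = 264
t_2 = 376
s_3 = 236
t_3 = 372
s_4 = 64
t_4 = 408
u_5 = 104
v_5 = 96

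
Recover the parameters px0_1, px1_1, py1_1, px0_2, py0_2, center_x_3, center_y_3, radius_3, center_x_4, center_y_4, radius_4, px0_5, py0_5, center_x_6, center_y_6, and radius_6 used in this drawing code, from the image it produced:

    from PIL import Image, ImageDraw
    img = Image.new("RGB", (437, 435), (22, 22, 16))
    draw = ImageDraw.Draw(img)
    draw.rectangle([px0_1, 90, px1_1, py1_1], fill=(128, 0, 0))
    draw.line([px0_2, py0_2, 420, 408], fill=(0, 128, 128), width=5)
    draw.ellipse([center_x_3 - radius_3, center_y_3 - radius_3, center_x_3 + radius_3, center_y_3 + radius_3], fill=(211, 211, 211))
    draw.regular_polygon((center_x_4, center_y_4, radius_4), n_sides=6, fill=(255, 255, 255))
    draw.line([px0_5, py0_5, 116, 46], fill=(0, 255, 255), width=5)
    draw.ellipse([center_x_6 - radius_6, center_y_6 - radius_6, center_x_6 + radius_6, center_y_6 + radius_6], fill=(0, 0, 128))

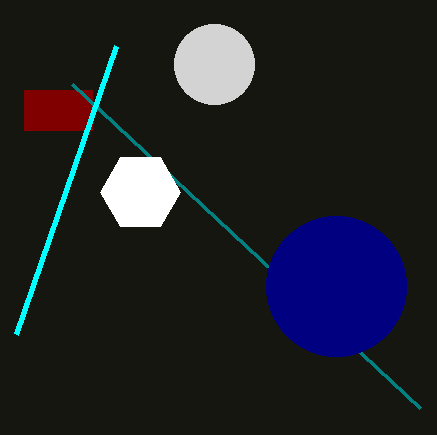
px0_1 = 24, px1_1 = 92, py1_1 = 130, px0_2 = 72, py0_2 = 84, center_x_3 = 214, center_y_3 = 64, radius_3 = 40, center_x_4 = 140, center_y_4 = 192, radius_4 = 40, px0_5 = 16, py0_5 = 334, center_x_6 = 336, center_y_6 = 286, radius_6 = 70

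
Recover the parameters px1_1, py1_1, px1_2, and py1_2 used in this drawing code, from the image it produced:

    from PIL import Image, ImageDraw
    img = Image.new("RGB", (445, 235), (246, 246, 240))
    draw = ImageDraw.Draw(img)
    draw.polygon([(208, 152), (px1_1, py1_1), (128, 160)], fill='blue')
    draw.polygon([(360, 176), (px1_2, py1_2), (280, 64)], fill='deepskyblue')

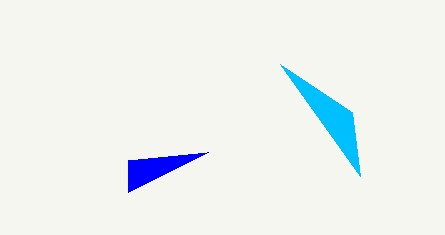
px1_1 = 128; py1_1 = 192; px1_2 = 352; py1_2 = 112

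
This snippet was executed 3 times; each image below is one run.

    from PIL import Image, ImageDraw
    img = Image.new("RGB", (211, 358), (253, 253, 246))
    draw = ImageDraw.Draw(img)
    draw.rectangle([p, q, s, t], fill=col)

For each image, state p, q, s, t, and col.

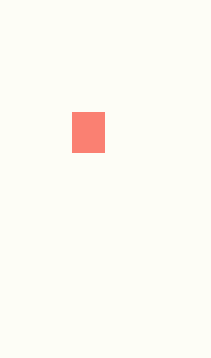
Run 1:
p = 72
q = 112
s = 104
t = 152
col = 'salmon'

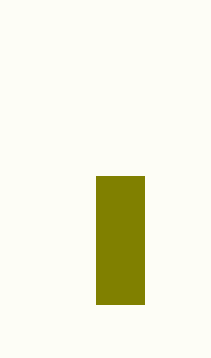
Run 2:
p = 96; q = 176; s = 144; t = 304; col = 'olive'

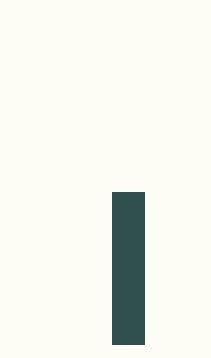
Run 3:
p = 112, q = 192, s = 144, t = 344, col = 'darkslategray'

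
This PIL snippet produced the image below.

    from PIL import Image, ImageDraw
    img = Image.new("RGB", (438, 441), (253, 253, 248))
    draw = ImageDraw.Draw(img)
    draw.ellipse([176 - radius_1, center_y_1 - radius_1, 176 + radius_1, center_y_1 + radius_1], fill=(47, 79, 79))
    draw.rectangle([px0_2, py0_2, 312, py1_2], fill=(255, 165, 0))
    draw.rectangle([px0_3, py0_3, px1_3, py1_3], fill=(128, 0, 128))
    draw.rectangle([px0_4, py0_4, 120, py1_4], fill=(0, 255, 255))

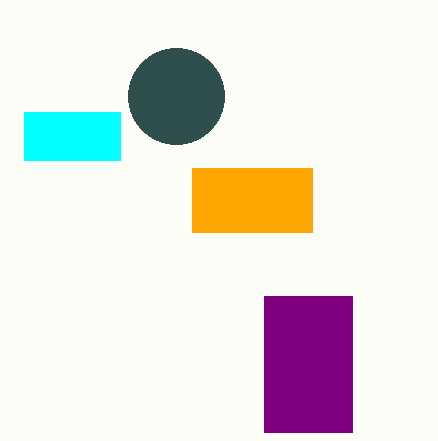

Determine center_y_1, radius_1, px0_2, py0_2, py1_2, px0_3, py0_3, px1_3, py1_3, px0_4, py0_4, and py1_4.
center_y_1 = 96; radius_1 = 48; px0_2 = 192; py0_2 = 168; py1_2 = 232; px0_3 = 264; py0_3 = 296; px1_3 = 352; py1_3 = 432; px0_4 = 24; py0_4 = 112; py1_4 = 160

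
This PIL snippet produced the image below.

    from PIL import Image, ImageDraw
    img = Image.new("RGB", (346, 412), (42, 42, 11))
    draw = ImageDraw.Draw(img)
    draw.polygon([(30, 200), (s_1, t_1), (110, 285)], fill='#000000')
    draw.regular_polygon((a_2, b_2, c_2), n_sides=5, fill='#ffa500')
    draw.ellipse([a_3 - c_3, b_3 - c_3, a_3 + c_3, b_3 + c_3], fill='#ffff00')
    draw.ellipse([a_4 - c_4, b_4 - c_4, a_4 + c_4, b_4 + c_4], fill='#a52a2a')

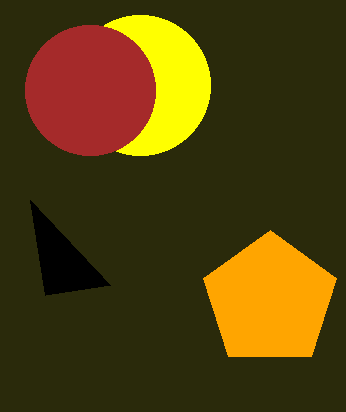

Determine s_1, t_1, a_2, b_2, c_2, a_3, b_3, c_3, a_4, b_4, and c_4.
s_1 = 45, t_1 = 295, a_2 = 270, b_2 = 300, c_2 = 70, a_3 = 140, b_3 = 85, c_3 = 70, a_4 = 90, b_4 = 90, c_4 = 65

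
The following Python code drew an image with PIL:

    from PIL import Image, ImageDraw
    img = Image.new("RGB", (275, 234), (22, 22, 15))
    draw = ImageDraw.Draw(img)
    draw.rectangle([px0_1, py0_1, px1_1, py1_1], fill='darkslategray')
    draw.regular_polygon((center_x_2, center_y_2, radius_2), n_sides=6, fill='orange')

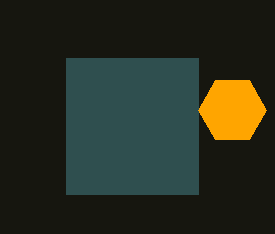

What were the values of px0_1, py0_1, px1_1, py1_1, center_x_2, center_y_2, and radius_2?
px0_1 = 66
py0_1 = 58
px1_1 = 198
py1_1 = 194
center_x_2 = 232
center_y_2 = 110
radius_2 = 34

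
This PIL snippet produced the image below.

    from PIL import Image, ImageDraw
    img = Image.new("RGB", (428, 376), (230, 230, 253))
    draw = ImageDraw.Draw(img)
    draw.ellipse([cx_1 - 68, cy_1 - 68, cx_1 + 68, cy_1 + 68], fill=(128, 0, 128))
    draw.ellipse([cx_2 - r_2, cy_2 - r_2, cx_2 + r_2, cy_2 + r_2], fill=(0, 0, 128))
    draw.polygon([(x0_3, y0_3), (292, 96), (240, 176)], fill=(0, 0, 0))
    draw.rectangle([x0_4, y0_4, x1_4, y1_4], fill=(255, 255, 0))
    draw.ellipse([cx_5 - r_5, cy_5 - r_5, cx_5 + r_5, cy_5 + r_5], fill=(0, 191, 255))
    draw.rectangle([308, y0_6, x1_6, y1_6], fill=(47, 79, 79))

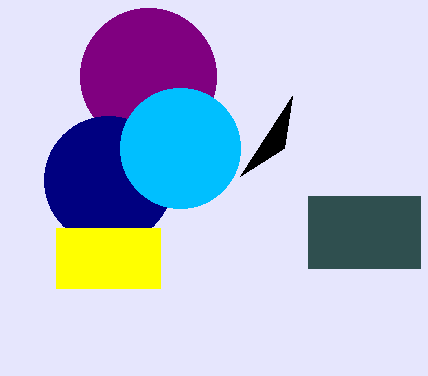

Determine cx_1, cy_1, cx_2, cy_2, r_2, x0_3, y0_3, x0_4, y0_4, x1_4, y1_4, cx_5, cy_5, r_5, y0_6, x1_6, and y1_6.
cx_1 = 148; cy_1 = 76; cx_2 = 108; cy_2 = 180; r_2 = 64; x0_3 = 284; y0_3 = 148; x0_4 = 56; y0_4 = 228; x1_4 = 160; y1_4 = 288; cx_5 = 180; cy_5 = 148; r_5 = 60; y0_6 = 196; x1_6 = 420; y1_6 = 268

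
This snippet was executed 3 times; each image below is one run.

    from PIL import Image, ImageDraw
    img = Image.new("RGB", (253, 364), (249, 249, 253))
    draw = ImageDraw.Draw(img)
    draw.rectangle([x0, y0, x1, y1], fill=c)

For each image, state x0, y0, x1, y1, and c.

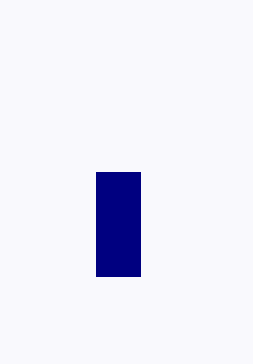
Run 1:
x0 = 96; y0 = 172; x1 = 140; y1 = 276; c = 'navy'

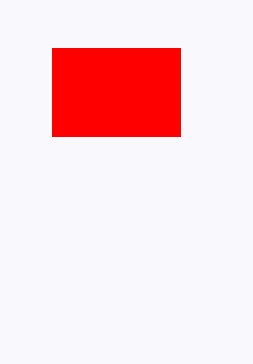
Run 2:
x0 = 52; y0 = 48; x1 = 180; y1 = 136; c = 'red'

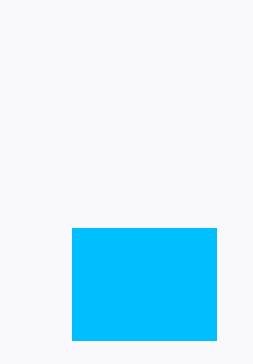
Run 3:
x0 = 72
y0 = 228
x1 = 216
y1 = 340
c = 'deepskyblue'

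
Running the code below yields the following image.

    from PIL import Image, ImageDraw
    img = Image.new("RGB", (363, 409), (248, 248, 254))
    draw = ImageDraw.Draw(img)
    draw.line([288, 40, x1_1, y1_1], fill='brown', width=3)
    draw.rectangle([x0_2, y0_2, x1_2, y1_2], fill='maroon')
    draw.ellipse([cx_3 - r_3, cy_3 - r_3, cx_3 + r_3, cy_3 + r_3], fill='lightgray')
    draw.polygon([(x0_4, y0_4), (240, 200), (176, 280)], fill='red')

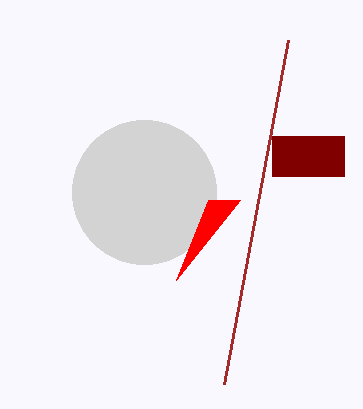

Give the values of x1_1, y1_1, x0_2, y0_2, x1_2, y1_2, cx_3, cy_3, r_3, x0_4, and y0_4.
x1_1 = 224
y1_1 = 384
x0_2 = 272
y0_2 = 136
x1_2 = 344
y1_2 = 176
cx_3 = 144
cy_3 = 192
r_3 = 72
x0_4 = 208
y0_4 = 200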